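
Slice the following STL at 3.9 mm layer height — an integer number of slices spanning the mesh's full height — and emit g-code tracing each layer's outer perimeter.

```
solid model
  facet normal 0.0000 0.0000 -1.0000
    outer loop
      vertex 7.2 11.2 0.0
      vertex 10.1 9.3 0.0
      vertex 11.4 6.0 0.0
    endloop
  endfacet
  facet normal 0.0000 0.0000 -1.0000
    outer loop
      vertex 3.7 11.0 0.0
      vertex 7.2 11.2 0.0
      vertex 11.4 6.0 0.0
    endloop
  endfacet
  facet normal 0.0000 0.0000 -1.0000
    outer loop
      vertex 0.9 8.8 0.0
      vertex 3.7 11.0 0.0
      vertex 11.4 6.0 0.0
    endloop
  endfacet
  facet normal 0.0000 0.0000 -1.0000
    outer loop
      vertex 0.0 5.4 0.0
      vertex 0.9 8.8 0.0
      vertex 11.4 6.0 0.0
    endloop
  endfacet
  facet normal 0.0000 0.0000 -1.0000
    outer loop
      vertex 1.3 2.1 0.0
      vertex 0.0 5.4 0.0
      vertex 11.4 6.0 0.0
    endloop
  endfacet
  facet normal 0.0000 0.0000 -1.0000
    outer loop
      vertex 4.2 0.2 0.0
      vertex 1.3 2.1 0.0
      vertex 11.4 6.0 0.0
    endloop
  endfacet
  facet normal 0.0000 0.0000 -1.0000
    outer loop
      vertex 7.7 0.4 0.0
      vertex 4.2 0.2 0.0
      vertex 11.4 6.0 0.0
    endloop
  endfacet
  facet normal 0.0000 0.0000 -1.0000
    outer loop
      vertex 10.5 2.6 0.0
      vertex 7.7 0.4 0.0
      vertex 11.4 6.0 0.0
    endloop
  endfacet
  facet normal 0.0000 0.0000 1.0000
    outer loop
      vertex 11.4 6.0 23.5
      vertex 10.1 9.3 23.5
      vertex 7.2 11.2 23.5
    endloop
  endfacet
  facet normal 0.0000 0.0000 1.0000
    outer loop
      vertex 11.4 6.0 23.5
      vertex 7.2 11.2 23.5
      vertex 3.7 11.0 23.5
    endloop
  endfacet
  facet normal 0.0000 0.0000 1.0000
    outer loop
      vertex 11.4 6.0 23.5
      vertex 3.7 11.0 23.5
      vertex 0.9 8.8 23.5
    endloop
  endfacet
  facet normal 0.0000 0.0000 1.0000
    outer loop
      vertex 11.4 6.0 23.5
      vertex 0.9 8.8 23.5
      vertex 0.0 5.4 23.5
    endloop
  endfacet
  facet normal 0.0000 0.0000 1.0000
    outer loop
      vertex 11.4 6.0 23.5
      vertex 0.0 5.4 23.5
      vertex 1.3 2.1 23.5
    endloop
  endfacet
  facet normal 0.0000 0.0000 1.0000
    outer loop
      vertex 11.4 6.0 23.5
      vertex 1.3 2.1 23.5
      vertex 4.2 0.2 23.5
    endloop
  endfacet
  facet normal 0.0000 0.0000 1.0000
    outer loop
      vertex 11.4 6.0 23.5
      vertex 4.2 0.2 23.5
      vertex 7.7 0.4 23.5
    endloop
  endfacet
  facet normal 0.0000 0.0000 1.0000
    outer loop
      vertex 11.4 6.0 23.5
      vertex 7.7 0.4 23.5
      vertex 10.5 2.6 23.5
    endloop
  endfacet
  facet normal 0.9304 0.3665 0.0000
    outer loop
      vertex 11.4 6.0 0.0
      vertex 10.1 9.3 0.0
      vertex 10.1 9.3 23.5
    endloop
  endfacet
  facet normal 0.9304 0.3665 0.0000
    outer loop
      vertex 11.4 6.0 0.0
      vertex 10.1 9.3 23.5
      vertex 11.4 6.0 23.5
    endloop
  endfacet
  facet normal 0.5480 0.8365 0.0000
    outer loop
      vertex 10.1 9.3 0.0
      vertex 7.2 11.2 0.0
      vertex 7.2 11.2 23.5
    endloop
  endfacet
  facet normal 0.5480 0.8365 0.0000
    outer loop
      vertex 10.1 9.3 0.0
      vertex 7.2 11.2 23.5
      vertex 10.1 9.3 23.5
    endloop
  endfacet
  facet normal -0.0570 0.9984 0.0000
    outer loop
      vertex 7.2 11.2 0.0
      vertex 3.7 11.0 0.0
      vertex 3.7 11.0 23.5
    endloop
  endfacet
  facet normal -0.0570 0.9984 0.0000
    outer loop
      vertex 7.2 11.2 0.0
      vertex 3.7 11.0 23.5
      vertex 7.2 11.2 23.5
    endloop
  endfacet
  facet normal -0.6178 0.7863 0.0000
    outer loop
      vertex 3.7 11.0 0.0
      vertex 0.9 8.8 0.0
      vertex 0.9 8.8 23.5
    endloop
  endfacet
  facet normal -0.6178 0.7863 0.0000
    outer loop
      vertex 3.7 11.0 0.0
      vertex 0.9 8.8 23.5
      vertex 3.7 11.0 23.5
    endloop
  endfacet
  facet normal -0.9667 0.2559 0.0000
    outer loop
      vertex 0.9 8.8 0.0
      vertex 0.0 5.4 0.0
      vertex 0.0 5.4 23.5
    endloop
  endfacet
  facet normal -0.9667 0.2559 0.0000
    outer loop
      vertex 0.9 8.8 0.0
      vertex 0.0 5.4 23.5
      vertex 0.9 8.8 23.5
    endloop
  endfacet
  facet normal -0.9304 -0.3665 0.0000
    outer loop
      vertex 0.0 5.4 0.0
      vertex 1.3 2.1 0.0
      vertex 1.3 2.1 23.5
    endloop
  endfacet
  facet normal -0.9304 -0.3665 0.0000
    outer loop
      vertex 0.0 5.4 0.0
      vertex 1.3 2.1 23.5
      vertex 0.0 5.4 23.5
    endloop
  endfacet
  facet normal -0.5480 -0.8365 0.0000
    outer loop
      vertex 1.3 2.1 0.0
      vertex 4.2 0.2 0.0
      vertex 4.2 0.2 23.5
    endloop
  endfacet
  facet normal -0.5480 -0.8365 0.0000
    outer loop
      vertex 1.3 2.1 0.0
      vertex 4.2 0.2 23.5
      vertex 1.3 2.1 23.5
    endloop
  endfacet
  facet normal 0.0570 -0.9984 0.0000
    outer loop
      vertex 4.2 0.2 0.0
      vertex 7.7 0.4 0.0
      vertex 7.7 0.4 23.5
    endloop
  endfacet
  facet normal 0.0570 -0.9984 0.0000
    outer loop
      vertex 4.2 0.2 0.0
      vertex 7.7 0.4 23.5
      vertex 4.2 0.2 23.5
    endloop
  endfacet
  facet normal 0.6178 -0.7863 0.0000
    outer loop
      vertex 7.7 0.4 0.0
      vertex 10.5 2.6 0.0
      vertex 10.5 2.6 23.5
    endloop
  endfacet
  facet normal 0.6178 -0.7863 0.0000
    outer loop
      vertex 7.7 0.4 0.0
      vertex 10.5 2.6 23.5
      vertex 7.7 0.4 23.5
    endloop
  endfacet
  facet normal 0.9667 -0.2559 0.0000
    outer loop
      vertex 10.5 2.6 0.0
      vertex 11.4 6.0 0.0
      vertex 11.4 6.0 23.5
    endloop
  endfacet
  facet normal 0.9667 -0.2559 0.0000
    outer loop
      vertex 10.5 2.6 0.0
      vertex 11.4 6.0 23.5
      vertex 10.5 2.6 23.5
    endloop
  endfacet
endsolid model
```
; perimeter-only toolpath
G21 ; units = mm
G90 ; absolute positioning
G28 ; home
; layer 1
G0 Z3.9
G0 X11.4 Y6.0
G1 X10.1 Y9.3
G1 X7.2 Y11.2
G1 X3.7 Y11.0
G1 X0.9 Y8.8
G1 X0.0 Y5.4
G1 X1.3 Y2.1
G1 X4.2 Y0.2
G1 X7.7 Y0.4
G1 X10.5 Y2.6
G1 X11.4 Y6.0
; layer 2
G0 Z7.8
G0 X11.4 Y6.0
G1 X10.1 Y9.3
G1 X7.2 Y11.2
G1 X3.7 Y11.0
G1 X0.9 Y8.8
G1 X0.0 Y5.4
G1 X1.3 Y2.1
G1 X4.2 Y0.2
G1 X7.7 Y0.4
G1 X10.5 Y2.6
G1 X11.4 Y6.0
; layer 3
G0 Z11.8
G0 X11.4 Y6.0
G1 X10.1 Y9.3
G1 X7.2 Y11.2
G1 X3.7 Y11.0
G1 X0.9 Y8.8
G1 X0.0 Y5.4
G1 X1.3 Y2.1
G1 X4.2 Y0.2
G1 X7.7 Y0.4
G1 X10.5 Y2.6
G1 X11.4 Y6.0
; layer 4
G0 Z15.7
G0 X11.4 Y6.0
G1 X10.1 Y9.3
G1 X7.2 Y11.2
G1 X3.7 Y11.0
G1 X0.9 Y8.8
G1 X0.0 Y5.4
G1 X1.3 Y2.1
G1 X4.2 Y0.2
G1 X7.7 Y0.4
G1 X10.5 Y2.6
G1 X11.4 Y6.0
; layer 5
G0 Z19.6
G0 X11.4 Y6.0
G1 X10.1 Y9.3
G1 X7.2 Y11.2
G1 X3.7 Y11.0
G1 X0.9 Y8.8
G1 X0.0 Y5.4
G1 X1.3 Y2.1
G1 X4.2 Y0.2
G1 X7.7 Y0.4
G1 X10.5 Y2.6
G1 X11.4 Y6.0
; layer 6
G0 Z23.5
G0 X11.4 Y6.0
G1 X10.1 Y9.3
G1 X7.2 Y11.2
G1 X3.7 Y11.0
G1 X0.9 Y8.8
G1 X0.0 Y5.4
G1 X1.3 Y2.1
G1 X4.2 Y0.2
G1 X7.7 Y0.4
G1 X10.5 Y2.6
G1 X11.4 Y6.0
M2 ; end

The solid is a regular 10-sided prism (a cylinder approximated with 10 flat sides), circumscribed radius ≈ 5.7 mm, height ≈ 23.5 mm. Slicing at Δz = 3.9 mm — 6 equal slices spanning the solid's height, so layer i sits at z = i·h/6 — gives 6 non-empty perimeters. Each is a 10-segment closed polygon; G0 lifts to the layer z and rapids to the start vertex, then G1 traces the edges.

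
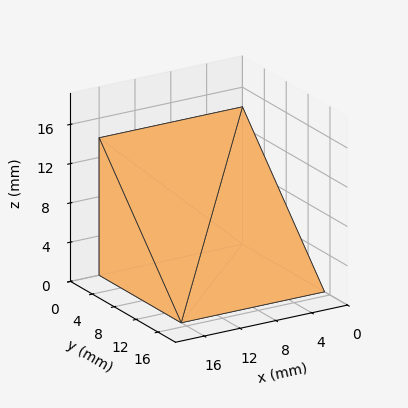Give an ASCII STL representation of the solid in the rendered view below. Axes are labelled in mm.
Reading the render: the shape is a wedge (ramp): 16 × 15 mm base, rising to 14 mm along the y=0 edge and sloping linearly to z=0 at y=15 (dimensions read to the nearest mm from the axis ticks). For the STL, each face is triangulated and given an outward normal.

solid part
  facet normal 0.0000 0.0000 -1.0000
    outer loop
      vertex 16.0 15.0 0.0
      vertex 16.0 0.0 0.0
      vertex 0.0 0.0 0.0
    endloop
  endfacet
  facet normal 0.0000 0.0000 -1.0000
    outer loop
      vertex 0.0 15.0 0.0
      vertex 16.0 15.0 0.0
      vertex 0.0 0.0 0.0
    endloop
  endfacet
  facet normal 0.0000 -1.0000 0.0000
    outer loop
      vertex 0.0 0.0 0.0
      vertex 16.0 0.0 0.0
      vertex 16.0 0.0 14.0
    endloop
  endfacet
  facet normal 0.0000 -1.0000 0.0000
    outer loop
      vertex 0.0 0.0 0.0
      vertex 16.0 0.0 14.0
      vertex 0.0 0.0 14.0
    endloop
  endfacet
  facet normal 0.0000 0.6823 0.7311
    outer loop
      vertex 0.0 0.0 14.0
      vertex 16.0 0.0 14.0
      vertex 16.0 15.0 0.0
    endloop
  endfacet
  facet normal 0.0000 0.6823 0.7311
    outer loop
      vertex 0.0 0.0 14.0
      vertex 16.0 15.0 0.0
      vertex 0.0 15.0 0.0
    endloop
  endfacet
  facet normal -1.0000 0.0000 0.0000
    outer loop
      vertex 0.0 0.0 14.0
      vertex 0.0 15.0 0.0
      vertex 0.0 0.0 0.0
    endloop
  endfacet
  facet normal 1.0000 0.0000 0.0000
    outer loop
      vertex 16.0 0.0 0.0
      vertex 16.0 15.0 0.0
      vertex 16.0 0.0 14.0
    endloop
  endfacet
endsolid part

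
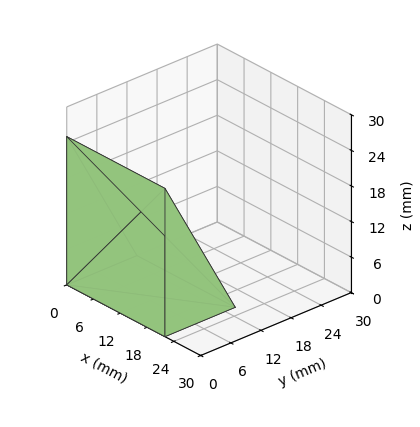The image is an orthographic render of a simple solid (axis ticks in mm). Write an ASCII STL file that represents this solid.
Reading the render: the shape is a wedge (ramp): 22 × 14 mm base, rising to 25 mm along the y=0 edge and sloping linearly to z=0 at y=14 (dimensions read to the nearest mm from the axis ticks). For the STL, each face is triangulated and given an outward normal.

solid part
  facet normal 0.0000 0.0000 -1.0000
    outer loop
      vertex 22.000 14.000 0.000
      vertex 22.000 0.000 0.000
      vertex 0.000 0.000 0.000
    endloop
  endfacet
  facet normal 0.0000 0.0000 -1.0000
    outer loop
      vertex 0.000 14.000 0.000
      vertex 22.000 14.000 0.000
      vertex 0.000 0.000 0.000
    endloop
  endfacet
  facet normal 0.0000 -1.0000 0.0000
    outer loop
      vertex 0.000 0.000 0.000
      vertex 22.000 0.000 0.000
      vertex 22.000 0.000 25.000
    endloop
  endfacet
  facet normal 0.0000 -1.0000 0.0000
    outer loop
      vertex 0.000 0.000 0.000
      vertex 22.000 0.000 25.000
      vertex 0.000 0.000 25.000
    endloop
  endfacet
  facet normal 0.0000 0.8725 0.4886
    outer loop
      vertex 0.000 0.000 25.000
      vertex 22.000 0.000 25.000
      vertex 22.000 14.000 0.000
    endloop
  endfacet
  facet normal 0.0000 0.8725 0.4886
    outer loop
      vertex 0.000 0.000 25.000
      vertex 22.000 14.000 0.000
      vertex 0.000 14.000 0.000
    endloop
  endfacet
  facet normal -1.0000 0.0000 0.0000
    outer loop
      vertex 0.000 0.000 25.000
      vertex 0.000 14.000 0.000
      vertex 0.000 0.000 0.000
    endloop
  endfacet
  facet normal 1.0000 0.0000 0.0000
    outer loop
      vertex 22.000 0.000 0.000
      vertex 22.000 14.000 0.000
      vertex 22.000 0.000 25.000
    endloop
  endfacet
endsolid part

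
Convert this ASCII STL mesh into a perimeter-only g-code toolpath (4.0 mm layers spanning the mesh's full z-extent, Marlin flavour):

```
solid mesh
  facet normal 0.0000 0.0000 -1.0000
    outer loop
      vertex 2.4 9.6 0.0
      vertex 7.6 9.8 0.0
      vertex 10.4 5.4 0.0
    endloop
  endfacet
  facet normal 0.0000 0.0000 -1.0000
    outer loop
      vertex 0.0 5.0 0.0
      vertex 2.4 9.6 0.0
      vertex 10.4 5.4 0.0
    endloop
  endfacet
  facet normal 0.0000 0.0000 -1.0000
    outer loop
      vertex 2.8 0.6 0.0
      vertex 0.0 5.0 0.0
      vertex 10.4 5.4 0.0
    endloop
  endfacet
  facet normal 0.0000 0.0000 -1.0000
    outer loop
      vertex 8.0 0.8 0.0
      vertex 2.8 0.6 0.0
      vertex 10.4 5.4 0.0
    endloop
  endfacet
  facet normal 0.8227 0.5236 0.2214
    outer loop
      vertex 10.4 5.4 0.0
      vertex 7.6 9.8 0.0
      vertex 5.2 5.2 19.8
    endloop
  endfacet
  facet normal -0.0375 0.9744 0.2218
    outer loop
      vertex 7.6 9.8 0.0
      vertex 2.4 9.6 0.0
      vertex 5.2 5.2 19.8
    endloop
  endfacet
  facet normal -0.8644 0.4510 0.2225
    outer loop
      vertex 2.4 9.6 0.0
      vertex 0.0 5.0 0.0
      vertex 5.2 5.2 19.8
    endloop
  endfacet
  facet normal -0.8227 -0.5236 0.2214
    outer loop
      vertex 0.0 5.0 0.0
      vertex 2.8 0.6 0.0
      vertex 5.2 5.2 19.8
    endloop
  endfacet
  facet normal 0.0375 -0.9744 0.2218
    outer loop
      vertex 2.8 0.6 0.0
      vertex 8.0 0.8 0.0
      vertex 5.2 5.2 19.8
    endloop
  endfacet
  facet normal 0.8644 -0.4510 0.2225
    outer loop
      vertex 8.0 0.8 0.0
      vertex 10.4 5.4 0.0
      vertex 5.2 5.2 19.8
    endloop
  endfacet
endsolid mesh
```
; perimeter-only toolpath
G21 ; units = mm
G90 ; absolute positioning
G28 ; home
; layer 1
G0 Z4.0
G0 X9.4 Y5.4
G1 X7.1 Y8.9
G1 X3.0 Y8.7
G1 X1.0 Y5.0
G1 X3.3 Y1.5
G1 X7.4 Y1.7
G1 X9.4 Y5.4
; layer 2
G0 Z7.9
G0 X8.3 Y5.3
G1 X6.6 Y8.0
G1 X3.5 Y7.8
G1 X2.1 Y5.1
G1 X3.8 Y2.4
G1 X6.9 Y2.6
G1 X8.3 Y5.3
; layer 3
G0 Z11.9
G0 X7.3 Y5.3
G1 X6.2 Y7.0
G1 X4.1 Y7.0
G1 X3.1 Y5.1
G1 X4.2 Y3.4
G1 X6.3 Y3.4
G1 X7.3 Y5.3
; layer 4
G0 Z15.8
G0 X6.2 Y5.2
G1 X5.7 Y6.1
G1 X4.6 Y6.1
G1 X4.2 Y5.2
G1 X4.7 Y4.3
G1 X5.8 Y4.3
G1 X6.2 Y5.2
M2 ; end

The solid is a regular 6-sided pyramid, base circumscribed radius ≈ 5.2 mm, apex at z ≈ 19.8 mm. Slicing at Δz = 4.0 mm — 5 equal slices spanning the solid's height, so layer i sits at z = i·h/5 — gives 4 non-empty perimeters. Each is a 6-segment closed polygon; G0 lifts to the layer z and rapids to the start vertex, then G1 traces the edges. The cross-section shrinks linearly with z (the slice at the apex is degenerate and omitted).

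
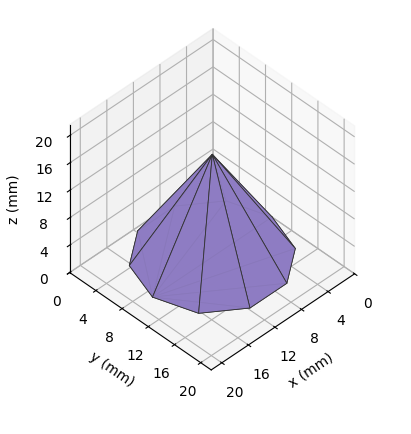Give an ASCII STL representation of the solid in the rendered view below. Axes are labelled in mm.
Reading the render: the shape is a regular 10-sided pyramid, base circumscribed radius ≈ 9 mm, apex at z ≈ 15 mm (dimensions read to the nearest mm from the axis ticks). For the STL, each face is triangulated and given an outward normal.

solid part
  facet normal 0.0000 0.0000 -1.0000
    outer loop
      vertex 11.78 17.56 0.00
      vertex 16.28 14.29 0.00
      vertex 18.00 9.00 0.00
    endloop
  endfacet
  facet normal 0.0000 0.0000 -1.0000
    outer loop
      vertex 6.22 17.56 0.00
      vertex 11.78 17.56 0.00
      vertex 18.00 9.00 0.00
    endloop
  endfacet
  facet normal 0.0000 0.0000 -1.0000
    outer loop
      vertex 1.72 14.29 0.00
      vertex 6.22 17.56 0.00
      vertex 18.00 9.00 0.00
    endloop
  endfacet
  facet normal 0.0000 0.0000 -1.0000
    outer loop
      vertex 0.00 9.00 0.00
      vertex 1.72 14.29 0.00
      vertex 18.00 9.00 0.00
    endloop
  endfacet
  facet normal 0.0000 0.0000 -1.0000
    outer loop
      vertex 1.72 3.71 0.00
      vertex 0.00 9.00 0.00
      vertex 18.00 9.00 0.00
    endloop
  endfacet
  facet normal 0.0000 0.0000 -1.0000
    outer loop
      vertex 6.22 0.44 0.00
      vertex 1.72 3.71 0.00
      vertex 18.00 9.00 0.00
    endloop
  endfacet
  facet normal 0.0000 0.0000 -1.0000
    outer loop
      vertex 11.78 0.44 0.00
      vertex 6.22 0.44 0.00
      vertex 18.00 9.00 0.00
    endloop
  endfacet
  facet normal 0.0000 0.0000 -1.0000
    outer loop
      vertex 16.28 3.71 0.00
      vertex 11.78 0.44 0.00
      vertex 18.00 9.00 0.00
    endloop
  endfacet
  facet normal 0.8260 0.2686 0.4956
    outer loop
      vertex 18.00 9.00 0.00
      vertex 16.28 14.29 0.00
      vertex 9.00 9.00 15.00
    endloop
  endfacet
  facet normal 0.5106 0.7026 0.4956
    outer loop
      vertex 16.28 14.29 0.00
      vertex 11.78 17.56 0.00
      vertex 9.00 9.00 15.00
    endloop
  endfacet
  facet normal 0.0000 0.8685 0.4956
    outer loop
      vertex 11.78 17.56 0.00
      vertex 6.22 17.56 0.00
      vertex 9.00 9.00 15.00
    endloop
  endfacet
  facet normal -0.5106 0.7026 0.4956
    outer loop
      vertex 6.22 17.56 0.00
      vertex 1.72 14.29 0.00
      vertex 9.00 9.00 15.00
    endloop
  endfacet
  facet normal -0.8260 0.2686 0.4956
    outer loop
      vertex 1.72 14.29 0.00
      vertex 0.00 9.00 0.00
      vertex 9.00 9.00 15.00
    endloop
  endfacet
  facet normal -0.8260 -0.2686 0.4956
    outer loop
      vertex 0.00 9.00 0.00
      vertex 1.72 3.71 0.00
      vertex 9.00 9.00 15.00
    endloop
  endfacet
  facet normal -0.5106 -0.7026 0.4956
    outer loop
      vertex 1.72 3.71 0.00
      vertex 6.22 0.44 0.00
      vertex 9.00 9.00 15.00
    endloop
  endfacet
  facet normal 0.0000 -0.8685 0.4956
    outer loop
      vertex 6.22 0.44 0.00
      vertex 11.78 0.44 0.00
      vertex 9.00 9.00 15.00
    endloop
  endfacet
  facet normal 0.5106 -0.7026 0.4956
    outer loop
      vertex 11.78 0.44 0.00
      vertex 16.28 3.71 0.00
      vertex 9.00 9.00 15.00
    endloop
  endfacet
  facet normal 0.8260 -0.2686 0.4956
    outer loop
      vertex 16.28 3.71 0.00
      vertex 18.00 9.00 0.00
      vertex 9.00 9.00 15.00
    endloop
  endfacet
endsolid part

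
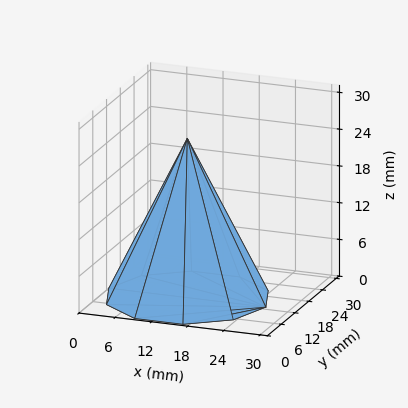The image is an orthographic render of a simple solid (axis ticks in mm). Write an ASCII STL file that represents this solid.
Reading the render: the shape is a regular 10-sided pyramid, base circumscribed radius ≈ 13 mm, apex at z ≈ 26 mm (dimensions read to the nearest mm from the axis ticks). For the STL, each face is triangulated and given an outward normal.

solid part
  facet normal 0.0000 0.0000 -1.0000
    outer loop
      vertex 17.0 25.4 0.0
      vertex 23.5 20.6 0.0
      vertex 26.0 13.0 0.0
    endloop
  endfacet
  facet normal 0.0000 0.0000 -1.0000
    outer loop
      vertex 9.0 25.4 0.0
      vertex 17.0 25.4 0.0
      vertex 26.0 13.0 0.0
    endloop
  endfacet
  facet normal 0.0000 0.0000 -1.0000
    outer loop
      vertex 2.5 20.6 0.0
      vertex 9.0 25.4 0.0
      vertex 26.0 13.0 0.0
    endloop
  endfacet
  facet normal 0.0000 0.0000 -1.0000
    outer loop
      vertex 0.0 13.0 0.0
      vertex 2.5 20.6 0.0
      vertex 26.0 13.0 0.0
    endloop
  endfacet
  facet normal 0.0000 0.0000 -1.0000
    outer loop
      vertex 2.5 5.4 0.0
      vertex 0.0 13.0 0.0
      vertex 26.0 13.0 0.0
    endloop
  endfacet
  facet normal 0.0000 0.0000 -1.0000
    outer loop
      vertex 9.0 0.6 0.0
      vertex 2.5 5.4 0.0
      vertex 26.0 13.0 0.0
    endloop
  endfacet
  facet normal 0.0000 0.0000 -1.0000
    outer loop
      vertex 17.0 0.6 0.0
      vertex 9.0 0.6 0.0
      vertex 26.0 13.0 0.0
    endloop
  endfacet
  facet normal 0.0000 0.0000 -1.0000
    outer loop
      vertex 23.5 5.4 0.0
      vertex 17.0 0.6 0.0
      vertex 26.0 13.0 0.0
    endloop
  endfacet
  facet normal 0.8581 0.2823 0.4290
    outer loop
      vertex 26.0 13.0 0.0
      vertex 23.5 20.6 0.0
      vertex 13.0 13.0 26.0
    endloop
  endfacet
  facet normal 0.5366 0.7266 0.4291
    outer loop
      vertex 23.5 20.6 0.0
      vertex 17.0 25.4 0.0
      vertex 13.0 13.0 26.0
    endloop
  endfacet
  facet normal 0.0000 0.9026 0.4305
    outer loop
      vertex 17.0 25.4 0.0
      vertex 9.0 25.4 0.0
      vertex 13.0 13.0 26.0
    endloop
  endfacet
  facet normal -0.5366 0.7266 0.4291
    outer loop
      vertex 9.0 25.4 0.0
      vertex 2.5 20.6 0.0
      vertex 13.0 13.0 26.0
    endloop
  endfacet
  facet normal -0.8581 0.2823 0.4290
    outer loop
      vertex 2.5 20.6 0.0
      vertex 0.0 13.0 0.0
      vertex 13.0 13.0 26.0
    endloop
  endfacet
  facet normal -0.8581 -0.2823 0.4290
    outer loop
      vertex 0.0 13.0 0.0
      vertex 2.5 5.4 0.0
      vertex 13.0 13.0 26.0
    endloop
  endfacet
  facet normal -0.5366 -0.7266 0.4291
    outer loop
      vertex 2.5 5.4 0.0
      vertex 9.0 0.6 0.0
      vertex 13.0 13.0 26.0
    endloop
  endfacet
  facet normal 0.0000 -0.9026 0.4305
    outer loop
      vertex 9.0 0.6 0.0
      vertex 17.0 0.6 0.0
      vertex 13.0 13.0 26.0
    endloop
  endfacet
  facet normal 0.5366 -0.7266 0.4291
    outer loop
      vertex 17.0 0.6 0.0
      vertex 23.5 5.4 0.0
      vertex 13.0 13.0 26.0
    endloop
  endfacet
  facet normal 0.8581 -0.2823 0.4290
    outer loop
      vertex 23.5 5.4 0.0
      vertex 26.0 13.0 0.0
      vertex 13.0 13.0 26.0
    endloop
  endfacet
endsolid part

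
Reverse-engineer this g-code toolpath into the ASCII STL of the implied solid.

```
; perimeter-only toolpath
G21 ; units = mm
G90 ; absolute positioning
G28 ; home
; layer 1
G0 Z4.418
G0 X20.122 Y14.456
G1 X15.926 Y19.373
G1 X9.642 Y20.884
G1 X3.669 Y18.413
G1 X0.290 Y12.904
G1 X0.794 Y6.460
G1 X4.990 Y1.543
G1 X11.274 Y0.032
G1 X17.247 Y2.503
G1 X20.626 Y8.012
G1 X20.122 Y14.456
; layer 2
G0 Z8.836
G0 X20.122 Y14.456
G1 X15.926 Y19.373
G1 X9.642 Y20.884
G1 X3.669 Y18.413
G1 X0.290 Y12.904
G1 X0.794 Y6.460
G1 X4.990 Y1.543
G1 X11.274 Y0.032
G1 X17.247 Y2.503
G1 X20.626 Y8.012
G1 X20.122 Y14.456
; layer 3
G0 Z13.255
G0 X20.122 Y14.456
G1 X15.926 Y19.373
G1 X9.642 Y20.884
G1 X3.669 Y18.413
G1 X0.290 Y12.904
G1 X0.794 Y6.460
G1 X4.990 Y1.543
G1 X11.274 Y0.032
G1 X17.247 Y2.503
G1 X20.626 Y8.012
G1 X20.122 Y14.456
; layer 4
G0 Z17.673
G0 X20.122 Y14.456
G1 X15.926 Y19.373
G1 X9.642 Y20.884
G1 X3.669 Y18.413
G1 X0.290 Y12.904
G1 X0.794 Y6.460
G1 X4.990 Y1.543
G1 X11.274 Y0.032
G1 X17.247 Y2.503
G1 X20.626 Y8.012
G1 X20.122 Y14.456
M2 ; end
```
solid part
  facet normal 0.0000 0.0000 -1.0000
    outer loop
      vertex 9.642 20.884 0.000
      vertex 15.926 19.373 0.000
      vertex 20.122 14.456 0.000
    endloop
  endfacet
  facet normal 0.0000 0.0000 -1.0000
    outer loop
      vertex 3.669 18.413 0.000
      vertex 9.642 20.884 0.000
      vertex 20.122 14.456 0.000
    endloop
  endfacet
  facet normal 0.0000 0.0000 -1.0000
    outer loop
      vertex 0.290 12.904 0.000
      vertex 3.669 18.413 0.000
      vertex 20.122 14.456 0.000
    endloop
  endfacet
  facet normal 0.0000 0.0000 -1.0000
    outer loop
      vertex 0.794 6.460 0.000
      vertex 0.290 12.904 0.000
      vertex 20.122 14.456 0.000
    endloop
  endfacet
  facet normal 0.0000 0.0000 -1.0000
    outer loop
      vertex 4.990 1.543 0.000
      vertex 0.794 6.460 0.000
      vertex 20.122 14.456 0.000
    endloop
  endfacet
  facet normal 0.0000 0.0000 -1.0000
    outer loop
      vertex 11.274 0.032 0.000
      vertex 4.990 1.543 0.000
      vertex 20.122 14.456 0.000
    endloop
  endfacet
  facet normal 0.0000 0.0000 -1.0000
    outer loop
      vertex 17.247 2.503 0.000
      vertex 11.274 0.032 0.000
      vertex 20.122 14.456 0.000
    endloop
  endfacet
  facet normal 0.0000 0.0000 -1.0000
    outer loop
      vertex 20.626 8.012 0.000
      vertex 17.247 2.503 0.000
      vertex 20.122 14.456 0.000
    endloop
  endfacet
  facet normal 0.0000 0.0000 1.0000
    outer loop
      vertex 20.122 14.456 17.673
      vertex 15.926 19.373 17.673
      vertex 9.642 20.884 17.673
    endloop
  endfacet
  facet normal 0.0000 0.0000 1.0000
    outer loop
      vertex 20.122 14.456 17.673
      vertex 9.642 20.884 17.673
      vertex 3.669 18.413 17.673
    endloop
  endfacet
  facet normal 0.0000 0.0000 1.0000
    outer loop
      vertex 20.122 14.456 17.673
      vertex 3.669 18.413 17.673
      vertex 0.290 12.904 17.673
    endloop
  endfacet
  facet normal 0.0000 0.0000 1.0000
    outer loop
      vertex 20.122 14.456 17.673
      vertex 0.290 12.904 17.673
      vertex 0.794 6.460 17.673
    endloop
  endfacet
  facet normal 0.0000 0.0000 1.0000
    outer loop
      vertex 20.122 14.456 17.673
      vertex 0.794 6.460 17.673
      vertex 4.990 1.543 17.673
    endloop
  endfacet
  facet normal 0.0000 0.0000 1.0000
    outer loop
      vertex 20.122 14.456 17.673
      vertex 4.990 1.543 17.673
      vertex 11.274 0.032 17.673
    endloop
  endfacet
  facet normal 0.0000 0.0000 1.0000
    outer loop
      vertex 20.122 14.456 17.673
      vertex 11.274 0.032 17.673
      vertex 17.247 2.503 17.673
    endloop
  endfacet
  facet normal 0.0000 0.0000 1.0000
    outer loop
      vertex 20.122 14.456 17.673
      vertex 17.247 2.503 17.673
      vertex 20.626 8.012 17.673
    endloop
  endfacet
  facet normal 0.7607 0.6491 0.0000
    outer loop
      vertex 20.122 14.456 0.000
      vertex 15.926 19.373 0.000
      vertex 15.926 19.373 17.673
    endloop
  endfacet
  facet normal 0.7607 0.6491 0.0000
    outer loop
      vertex 20.122 14.456 0.000
      vertex 15.926 19.373 17.673
      vertex 20.122 14.456 17.673
    endloop
  endfacet
  facet normal 0.2338 0.9723 0.0000
    outer loop
      vertex 15.926 19.373 0.000
      vertex 9.642 20.884 0.000
      vertex 9.642 20.884 17.673
    endloop
  endfacet
  facet normal 0.2338 0.9723 0.0000
    outer loop
      vertex 15.926 19.373 0.000
      vertex 9.642 20.884 17.673
      vertex 15.926 19.373 17.673
    endloop
  endfacet
  facet normal -0.3823 0.9240 0.0000
    outer loop
      vertex 9.642 20.884 0.000
      vertex 3.669 18.413 0.000
      vertex 3.669 18.413 17.673
    endloop
  endfacet
  facet normal -0.3823 0.9240 0.0000
    outer loop
      vertex 9.642 20.884 0.000
      vertex 3.669 18.413 17.673
      vertex 9.642 20.884 17.673
    endloop
  endfacet
  facet normal -0.8524 0.5228 0.0000
    outer loop
      vertex 3.669 18.413 0.000
      vertex 0.290 12.904 0.000
      vertex 0.290 12.904 17.673
    endloop
  endfacet
  facet normal -0.8524 0.5228 0.0000
    outer loop
      vertex 3.669 18.413 0.000
      vertex 0.290 12.904 17.673
      vertex 3.669 18.413 17.673
    endloop
  endfacet
  facet normal -0.9970 -0.0780 0.0000
    outer loop
      vertex 0.290 12.904 0.000
      vertex 0.794 6.460 0.000
      vertex 0.794 6.460 17.673
    endloop
  endfacet
  facet normal -0.9970 -0.0780 0.0000
    outer loop
      vertex 0.290 12.904 0.000
      vertex 0.794 6.460 17.673
      vertex 0.290 12.904 17.673
    endloop
  endfacet
  facet normal -0.7607 -0.6491 0.0000
    outer loop
      vertex 0.794 6.460 0.000
      vertex 4.990 1.543 0.000
      vertex 4.990 1.543 17.673
    endloop
  endfacet
  facet normal -0.7607 -0.6491 0.0000
    outer loop
      vertex 0.794 6.460 0.000
      vertex 4.990 1.543 17.673
      vertex 0.794 6.460 17.673
    endloop
  endfacet
  facet normal -0.2338 -0.9723 0.0000
    outer loop
      vertex 4.990 1.543 0.000
      vertex 11.274 0.032 0.000
      vertex 11.274 0.032 17.673
    endloop
  endfacet
  facet normal -0.2338 -0.9723 0.0000
    outer loop
      vertex 4.990 1.543 0.000
      vertex 11.274 0.032 17.673
      vertex 4.990 1.543 17.673
    endloop
  endfacet
  facet normal 0.3823 -0.9240 0.0000
    outer loop
      vertex 11.274 0.032 0.000
      vertex 17.247 2.503 0.000
      vertex 17.247 2.503 17.673
    endloop
  endfacet
  facet normal 0.3823 -0.9240 0.0000
    outer loop
      vertex 11.274 0.032 0.000
      vertex 17.247 2.503 17.673
      vertex 11.274 0.032 17.673
    endloop
  endfacet
  facet normal 0.8524 -0.5228 0.0000
    outer loop
      vertex 17.247 2.503 0.000
      vertex 20.626 8.012 0.000
      vertex 20.626 8.012 17.673
    endloop
  endfacet
  facet normal 0.8524 -0.5228 0.0000
    outer loop
      vertex 17.247 2.503 0.000
      vertex 20.626 8.012 17.673
      vertex 17.247 2.503 17.673
    endloop
  endfacet
  facet normal 0.9970 0.0780 0.0000
    outer loop
      vertex 20.626 8.012 0.000
      vertex 20.122 14.456 0.000
      vertex 20.122 14.456 17.673
    endloop
  endfacet
  facet normal 0.9970 0.0780 0.0000
    outer loop
      vertex 20.626 8.012 0.000
      vertex 20.122 14.456 17.673
      vertex 20.626 8.012 17.673
    endloop
  endfacet
endsolid part

The G0 Z moves step by Δz≈4.418 mm. Every layer's G1 loop is the same polygon, so the solid is a straight extrusion of it from z=0 to z≈17.7. Closing with flat bottom and top caps and triangulating gives 36 facets — a regular 10-sided prism (a cylinder approximated with 10 flat sides), circumscribed radius ≈ 10.5 mm, height ≈ 17.7 mm.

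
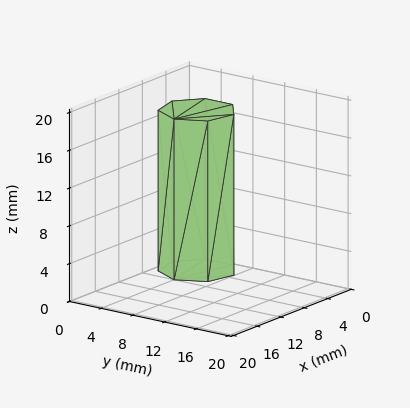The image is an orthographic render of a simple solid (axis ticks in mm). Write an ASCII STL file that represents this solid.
Reading the render: the shape is a regular 7-sided prism (a cylinder approximated with 7 flat sides), circumscribed radius ≈ 4 mm, height ≈ 17 mm (dimensions read to the nearest mm from the axis ticks). For the STL, each face is triangulated and given an outward normal.

solid part
  facet normal 0.0000 0.0000 -1.0000
    outer loop
      vertex 3.11 7.90 0.00
      vertex 6.49 7.13 0.00
      vertex 8.00 4.00 0.00
    endloop
  endfacet
  facet normal 0.0000 0.0000 -1.0000
    outer loop
      vertex 0.40 5.74 0.00
      vertex 3.11 7.90 0.00
      vertex 8.00 4.00 0.00
    endloop
  endfacet
  facet normal 0.0000 0.0000 -1.0000
    outer loop
      vertex 0.40 2.26 0.00
      vertex 0.40 5.74 0.00
      vertex 8.00 4.00 0.00
    endloop
  endfacet
  facet normal 0.0000 0.0000 -1.0000
    outer loop
      vertex 3.11 0.10 0.00
      vertex 0.40 2.26 0.00
      vertex 8.00 4.00 0.00
    endloop
  endfacet
  facet normal 0.0000 0.0000 -1.0000
    outer loop
      vertex 6.49 0.87 0.00
      vertex 3.11 0.10 0.00
      vertex 8.00 4.00 0.00
    endloop
  endfacet
  facet normal 0.0000 0.0000 1.0000
    outer loop
      vertex 8.00 4.00 17.00
      vertex 6.49 7.13 17.00
      vertex 3.11 7.90 17.00
    endloop
  endfacet
  facet normal 0.0000 0.0000 1.0000
    outer loop
      vertex 8.00 4.00 17.00
      vertex 3.11 7.90 17.00
      vertex 0.40 5.74 17.00
    endloop
  endfacet
  facet normal 0.0000 0.0000 1.0000
    outer loop
      vertex 8.00 4.00 17.00
      vertex 0.40 5.74 17.00
      vertex 0.40 2.26 17.00
    endloop
  endfacet
  facet normal 0.0000 0.0000 1.0000
    outer loop
      vertex 8.00 4.00 17.00
      vertex 0.40 2.26 17.00
      vertex 3.11 0.10 17.00
    endloop
  endfacet
  facet normal 0.0000 0.0000 1.0000
    outer loop
      vertex 8.00 4.00 17.00
      vertex 3.11 0.10 17.00
      vertex 6.49 0.87 17.00
    endloop
  endfacet
  facet normal 0.9007 0.4345 0.0000
    outer loop
      vertex 8.00 4.00 0.00
      vertex 6.49 7.13 0.00
      vertex 6.49 7.13 17.00
    endloop
  endfacet
  facet normal 0.9007 0.4345 0.0000
    outer loop
      vertex 8.00 4.00 0.00
      vertex 6.49 7.13 17.00
      vertex 8.00 4.00 17.00
    endloop
  endfacet
  facet normal 0.2221 0.9750 0.0000
    outer loop
      vertex 6.49 7.13 0.00
      vertex 3.11 7.90 0.00
      vertex 3.11 7.90 17.00
    endloop
  endfacet
  facet normal 0.2221 0.9750 0.0000
    outer loop
      vertex 6.49 7.13 0.00
      vertex 3.11 7.90 17.00
      vertex 6.49 7.13 17.00
    endloop
  endfacet
  facet normal -0.6233 0.7820 0.0000
    outer loop
      vertex 3.11 7.90 0.00
      vertex 0.40 5.74 0.00
      vertex 0.40 5.74 17.00
    endloop
  endfacet
  facet normal -0.6233 0.7820 0.0000
    outer loop
      vertex 3.11 7.90 0.00
      vertex 0.40 5.74 17.00
      vertex 3.11 7.90 17.00
    endloop
  endfacet
  facet normal -1.0000 0.0000 0.0000
    outer loop
      vertex 0.40 5.74 0.00
      vertex 0.40 2.26 0.00
      vertex 0.40 2.26 17.00
    endloop
  endfacet
  facet normal -1.0000 0.0000 0.0000
    outer loop
      vertex 0.40 5.74 0.00
      vertex 0.40 2.26 17.00
      vertex 0.40 5.74 17.00
    endloop
  endfacet
  facet normal -0.6233 -0.7820 0.0000
    outer loop
      vertex 0.40 2.26 0.00
      vertex 3.11 0.10 0.00
      vertex 3.11 0.10 17.00
    endloop
  endfacet
  facet normal -0.6233 -0.7820 0.0000
    outer loop
      vertex 0.40 2.26 0.00
      vertex 3.11 0.10 17.00
      vertex 0.40 2.26 17.00
    endloop
  endfacet
  facet normal 0.2221 -0.9750 0.0000
    outer loop
      vertex 3.11 0.10 0.00
      vertex 6.49 0.87 0.00
      vertex 6.49 0.87 17.00
    endloop
  endfacet
  facet normal 0.2221 -0.9750 0.0000
    outer loop
      vertex 3.11 0.10 0.00
      vertex 6.49 0.87 17.00
      vertex 3.11 0.10 17.00
    endloop
  endfacet
  facet normal 0.9007 -0.4345 0.0000
    outer loop
      vertex 6.49 0.87 0.00
      vertex 8.00 4.00 0.00
      vertex 8.00 4.00 17.00
    endloop
  endfacet
  facet normal 0.9007 -0.4345 0.0000
    outer loop
      vertex 6.49 0.87 0.00
      vertex 8.00 4.00 17.00
      vertex 6.49 0.87 17.00
    endloop
  endfacet
endsolid part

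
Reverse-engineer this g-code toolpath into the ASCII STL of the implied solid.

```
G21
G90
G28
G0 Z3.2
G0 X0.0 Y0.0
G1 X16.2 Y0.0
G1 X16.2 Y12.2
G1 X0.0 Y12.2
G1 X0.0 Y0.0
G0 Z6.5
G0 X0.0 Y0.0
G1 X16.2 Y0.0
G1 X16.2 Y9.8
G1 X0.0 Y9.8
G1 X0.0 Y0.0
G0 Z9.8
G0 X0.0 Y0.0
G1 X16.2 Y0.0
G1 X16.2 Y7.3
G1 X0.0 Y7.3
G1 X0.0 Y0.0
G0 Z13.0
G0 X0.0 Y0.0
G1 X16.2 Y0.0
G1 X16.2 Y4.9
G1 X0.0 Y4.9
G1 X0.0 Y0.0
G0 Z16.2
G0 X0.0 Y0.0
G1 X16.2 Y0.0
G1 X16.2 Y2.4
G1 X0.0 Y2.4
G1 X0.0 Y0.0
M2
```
solid part
  facet normal 0.0000 0.0000 -1.0000
    outer loop
      vertex 16.2 14.7 0.0
      vertex 16.2 0.0 0.0
      vertex 0.0 0.0 0.0
    endloop
  endfacet
  facet normal 0.0000 0.0000 -1.0000
    outer loop
      vertex 0.0 14.7 0.0
      vertex 16.2 14.7 0.0
      vertex 0.0 0.0 0.0
    endloop
  endfacet
  facet normal 0.0000 -1.0000 0.0000
    outer loop
      vertex 0.0 0.0 0.0
      vertex 16.2 0.0 0.0
      vertex 16.2 0.0 19.5
    endloop
  endfacet
  facet normal 0.0000 -1.0000 0.0000
    outer loop
      vertex 0.0 0.0 0.0
      vertex 16.2 0.0 19.5
      vertex 0.0 0.0 19.5
    endloop
  endfacet
  facet normal 0.0000 0.7985 0.6020
    outer loop
      vertex 0.0 0.0 19.5
      vertex 16.2 0.0 19.5
      vertex 16.2 14.7 0.0
    endloop
  endfacet
  facet normal 0.0000 0.7985 0.6020
    outer loop
      vertex 0.0 0.0 19.5
      vertex 16.2 14.7 0.0
      vertex 0.0 14.7 0.0
    endloop
  endfacet
  facet normal -1.0000 0.0000 0.0000
    outer loop
      vertex 0.0 0.0 19.5
      vertex 0.0 14.7 0.0
      vertex 0.0 0.0 0.0
    endloop
  endfacet
  facet normal 1.0000 0.0000 0.0000
    outer loop
      vertex 16.2 0.0 0.0
      vertex 16.2 14.7 0.0
      vertex 16.2 0.0 19.5
    endloop
  endfacet
endsolid part

The G0 Z moves step by Δz≈3.2 mm. The G1 loops shrink linearly with z, so the solid tapers from its base footprint up to z≈19.5. Closing with a flat bottom cap and the tapered top and triangulating gives 8 facets — a wedge (ramp): 16.2 × 14.7 mm base, rising to 19.5 mm along the y=0 edge and sloping linearly to z=0 at y=14.7.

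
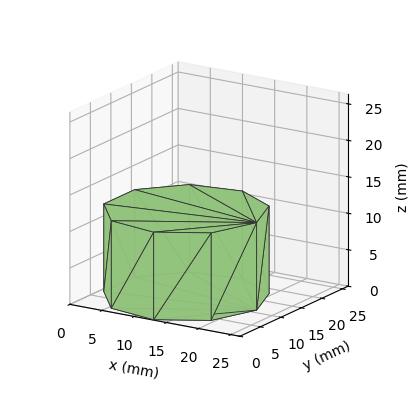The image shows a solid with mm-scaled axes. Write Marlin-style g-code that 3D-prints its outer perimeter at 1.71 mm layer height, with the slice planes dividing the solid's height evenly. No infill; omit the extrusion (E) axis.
Reading the render: the shape is a regular 9-sided prism (a cylinder approximated with 9 flat sides), circumscribed radius ≈ 11 mm, height ≈ 12 mm (dimensions read to the nearest mm from the axis ticks). For the g-code, the solid's height is divided into equal slices at the stated Δz and each level perimeter traced with G1 moves after a G0 lift.

; perimeter-only toolpath
G21 ; units = mm
G90 ; absolute positioning
G28 ; home
; layer 1
G0 Z1.71
G0 X22.00 Y11.00
G1 X19.43 Y18.07
G1 X12.91 Y21.83
G1 X5.50 Y20.53
G1 X0.66 Y14.76
G1 X0.66 Y7.24
G1 X5.50 Y1.47
G1 X12.91 Y0.17
G1 X19.43 Y3.93
G1 X22.00 Y11.00
; layer 2
G0 Z3.43
G0 X22.00 Y11.00
G1 X19.43 Y18.07
G1 X12.91 Y21.83
G1 X5.50 Y20.53
G1 X0.66 Y14.76
G1 X0.66 Y7.24
G1 X5.50 Y1.47
G1 X12.91 Y0.17
G1 X19.43 Y3.93
G1 X22.00 Y11.00
; layer 3
G0 Z5.14
G0 X22.00 Y11.00
G1 X19.43 Y18.07
G1 X12.91 Y21.83
G1 X5.50 Y20.53
G1 X0.66 Y14.76
G1 X0.66 Y7.24
G1 X5.50 Y1.47
G1 X12.91 Y0.17
G1 X19.43 Y3.93
G1 X22.00 Y11.00
; layer 4
G0 Z6.86
G0 X22.00 Y11.00
G1 X19.43 Y18.07
G1 X12.91 Y21.83
G1 X5.50 Y20.53
G1 X0.66 Y14.76
G1 X0.66 Y7.24
G1 X5.50 Y1.47
G1 X12.91 Y0.17
G1 X19.43 Y3.93
G1 X22.00 Y11.00
; layer 5
G0 Z8.57
G0 X22.00 Y11.00
G1 X19.43 Y18.07
G1 X12.91 Y21.83
G1 X5.50 Y20.53
G1 X0.66 Y14.76
G1 X0.66 Y7.24
G1 X5.50 Y1.47
G1 X12.91 Y0.17
G1 X19.43 Y3.93
G1 X22.00 Y11.00
; layer 6
G0 Z10.29
G0 X22.00 Y11.00
G1 X19.43 Y18.07
G1 X12.91 Y21.83
G1 X5.50 Y20.53
G1 X0.66 Y14.76
G1 X0.66 Y7.24
G1 X5.50 Y1.47
G1 X12.91 Y0.17
G1 X19.43 Y3.93
G1 X22.00 Y11.00
; layer 7
G0 Z12.00
G0 X22.00 Y11.00
G1 X19.43 Y18.07
G1 X12.91 Y21.83
G1 X5.50 Y20.53
G1 X0.66 Y14.76
G1 X0.66 Y7.24
G1 X5.50 Y1.47
G1 X12.91 Y0.17
G1 X19.43 Y3.93
G1 X22.00 Y11.00
M2 ; end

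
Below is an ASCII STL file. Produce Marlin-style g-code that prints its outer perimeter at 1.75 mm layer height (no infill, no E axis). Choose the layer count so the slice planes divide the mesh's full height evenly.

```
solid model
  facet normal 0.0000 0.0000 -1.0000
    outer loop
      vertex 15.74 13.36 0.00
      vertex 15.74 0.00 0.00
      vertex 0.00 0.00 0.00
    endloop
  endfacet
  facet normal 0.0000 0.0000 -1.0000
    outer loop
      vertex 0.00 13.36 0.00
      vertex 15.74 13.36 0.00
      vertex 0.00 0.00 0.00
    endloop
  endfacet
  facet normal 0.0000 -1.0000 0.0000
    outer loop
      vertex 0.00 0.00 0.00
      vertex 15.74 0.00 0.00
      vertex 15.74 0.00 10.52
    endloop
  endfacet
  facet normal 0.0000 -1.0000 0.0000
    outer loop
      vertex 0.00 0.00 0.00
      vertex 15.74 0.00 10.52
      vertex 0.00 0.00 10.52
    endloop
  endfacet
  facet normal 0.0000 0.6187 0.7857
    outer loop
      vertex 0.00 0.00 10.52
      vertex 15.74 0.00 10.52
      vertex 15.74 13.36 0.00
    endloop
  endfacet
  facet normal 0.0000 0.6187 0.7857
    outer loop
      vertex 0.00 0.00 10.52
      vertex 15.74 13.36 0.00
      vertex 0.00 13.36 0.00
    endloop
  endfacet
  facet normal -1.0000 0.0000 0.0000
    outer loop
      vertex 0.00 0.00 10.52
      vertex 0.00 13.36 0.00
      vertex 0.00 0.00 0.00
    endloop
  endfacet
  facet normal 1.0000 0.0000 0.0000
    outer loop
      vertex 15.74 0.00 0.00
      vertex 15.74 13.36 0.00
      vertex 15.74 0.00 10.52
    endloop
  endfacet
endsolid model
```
; perimeter-only toolpath
G21 ; units = mm
G90 ; absolute positioning
G28 ; home
; layer 1
G0 Z1.75
G0 X0.00 Y0.00
G1 X15.74 Y0.00
G1 X15.74 Y11.13
G1 X0.00 Y11.13
G1 X0.00 Y0.00
; layer 2
G0 Z3.51
G0 X0.00 Y0.00
G1 X15.74 Y0.00
G1 X15.74 Y8.91
G1 X0.00 Y8.91
G1 X0.00 Y0.00
; layer 3
G0 Z5.26
G0 X0.00 Y0.00
G1 X15.74 Y0.00
G1 X15.74 Y6.68
G1 X0.00 Y6.68
G1 X0.00 Y0.00
; layer 4
G0 Z7.01
G0 X0.00 Y0.00
G1 X15.74 Y0.00
G1 X15.74 Y4.45
G1 X0.00 Y4.45
G1 X0.00 Y0.00
; layer 5
G0 Z8.77
G0 X0.00 Y0.00
G1 X15.74 Y0.00
G1 X15.74 Y2.23
G1 X0.00 Y2.23
G1 X0.00 Y0.00
M2 ; end

The solid is a wedge (ramp): 15.7 × 13.4 mm base, rising to 10.5 mm along the y=0 edge and sloping linearly to z=0 at y=13.4. Slicing at Δz = 1.75 mm — 6 equal slices spanning the solid's height, so layer i sits at z = i·h/6 — gives 5 non-empty perimeters. Each is a 4-segment closed polygon; G0 lifts to the layer z and rapids to the start vertex, then G1 traces the edges. The cross-section shrinks linearly with z (the slice at the apex is degenerate and omitted).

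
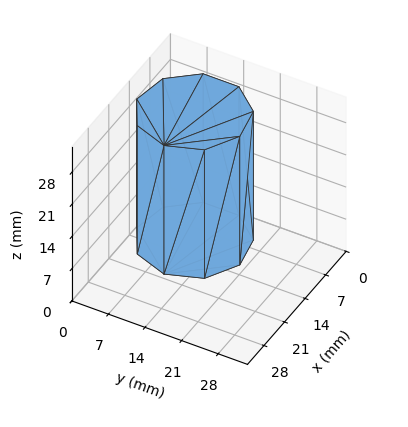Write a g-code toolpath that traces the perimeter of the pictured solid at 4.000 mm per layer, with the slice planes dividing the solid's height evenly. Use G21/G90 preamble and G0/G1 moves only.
Reading the render: the shape is a regular 9-sided prism (a cylinder approximated with 9 flat sides), circumscribed radius ≈ 10 mm, height ≈ 28 mm (dimensions read to the nearest mm from the axis ticks). For the g-code, the solid's height is divided into equal slices at the stated Δz and each level perimeter traced with G1 moves after a G0 lift.

; perimeter-only toolpath
G21 ; units = mm
G90 ; absolute positioning
G28 ; home
; layer 1
G0 Z4.000
G0 X20.000 Y10.000
G1 X17.660 Y16.428
G1 X11.736 Y19.848
G1 X5.000 Y18.660
G1 X0.603 Y13.420
G1 X0.603 Y6.580
G1 X5.000 Y1.340
G1 X11.736 Y0.152
G1 X17.660 Y3.572
G1 X20.000 Y10.000
; layer 2
G0 Z8.000
G0 X20.000 Y10.000
G1 X17.660 Y16.428
G1 X11.736 Y19.848
G1 X5.000 Y18.660
G1 X0.603 Y13.420
G1 X0.603 Y6.580
G1 X5.000 Y1.340
G1 X11.736 Y0.152
G1 X17.660 Y3.572
G1 X20.000 Y10.000
; layer 3
G0 Z12.000
G0 X20.000 Y10.000
G1 X17.660 Y16.428
G1 X11.736 Y19.848
G1 X5.000 Y18.660
G1 X0.603 Y13.420
G1 X0.603 Y6.580
G1 X5.000 Y1.340
G1 X11.736 Y0.152
G1 X17.660 Y3.572
G1 X20.000 Y10.000
; layer 4
G0 Z16.000
G0 X20.000 Y10.000
G1 X17.660 Y16.428
G1 X11.736 Y19.848
G1 X5.000 Y18.660
G1 X0.603 Y13.420
G1 X0.603 Y6.580
G1 X5.000 Y1.340
G1 X11.736 Y0.152
G1 X17.660 Y3.572
G1 X20.000 Y10.000
; layer 5
G0 Z20.000
G0 X20.000 Y10.000
G1 X17.660 Y16.428
G1 X11.736 Y19.848
G1 X5.000 Y18.660
G1 X0.603 Y13.420
G1 X0.603 Y6.580
G1 X5.000 Y1.340
G1 X11.736 Y0.152
G1 X17.660 Y3.572
G1 X20.000 Y10.000
; layer 6
G0 Z24.000
G0 X20.000 Y10.000
G1 X17.660 Y16.428
G1 X11.736 Y19.848
G1 X5.000 Y18.660
G1 X0.603 Y13.420
G1 X0.603 Y6.580
G1 X5.000 Y1.340
G1 X11.736 Y0.152
G1 X17.660 Y3.572
G1 X20.000 Y10.000
; layer 7
G0 Z28.000
G0 X20.000 Y10.000
G1 X17.660 Y16.428
G1 X11.736 Y19.848
G1 X5.000 Y18.660
G1 X0.603 Y13.420
G1 X0.603 Y6.580
G1 X5.000 Y1.340
G1 X11.736 Y0.152
G1 X17.660 Y3.572
G1 X20.000 Y10.000
M2 ; end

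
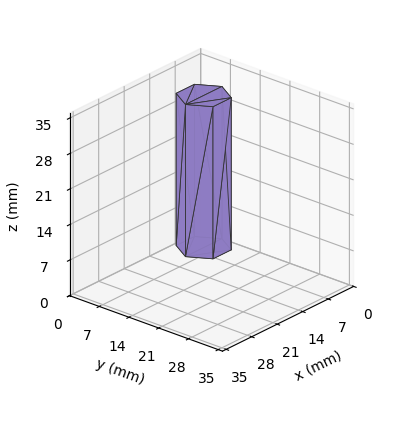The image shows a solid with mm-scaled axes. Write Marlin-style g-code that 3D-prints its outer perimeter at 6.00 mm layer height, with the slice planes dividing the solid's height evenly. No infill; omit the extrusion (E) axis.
Reading the render: the shape is a regular 6-sided prism (a cylinder approximated with 6 flat sides), circumscribed radius ≈ 5 mm, height ≈ 30 mm (dimensions read to the nearest mm from the axis ticks). For the g-code, the solid's height is divided into equal slices at the stated Δz and each level perimeter traced with G1 moves after a G0 lift.

; perimeter-only toolpath
G21 ; units = mm
G90 ; absolute positioning
G28 ; home
; layer 1
G0 Z6.00
G0 X10.00 Y5.00
G1 X7.50 Y9.33
G1 X2.50 Y9.33
G1 X0.00 Y5.00
G1 X2.50 Y0.67
G1 X7.50 Y0.67
G1 X10.00 Y5.00
; layer 2
G0 Z12.00
G0 X10.00 Y5.00
G1 X7.50 Y9.33
G1 X2.50 Y9.33
G1 X0.00 Y5.00
G1 X2.50 Y0.67
G1 X7.50 Y0.67
G1 X10.00 Y5.00
; layer 3
G0 Z18.00
G0 X10.00 Y5.00
G1 X7.50 Y9.33
G1 X2.50 Y9.33
G1 X0.00 Y5.00
G1 X2.50 Y0.67
G1 X7.50 Y0.67
G1 X10.00 Y5.00
; layer 4
G0 Z24.00
G0 X10.00 Y5.00
G1 X7.50 Y9.33
G1 X2.50 Y9.33
G1 X0.00 Y5.00
G1 X2.50 Y0.67
G1 X7.50 Y0.67
G1 X10.00 Y5.00
; layer 5
G0 Z30.00
G0 X10.00 Y5.00
G1 X7.50 Y9.33
G1 X2.50 Y9.33
G1 X0.00 Y5.00
G1 X2.50 Y0.67
G1 X7.50 Y0.67
G1 X10.00 Y5.00
M2 ; end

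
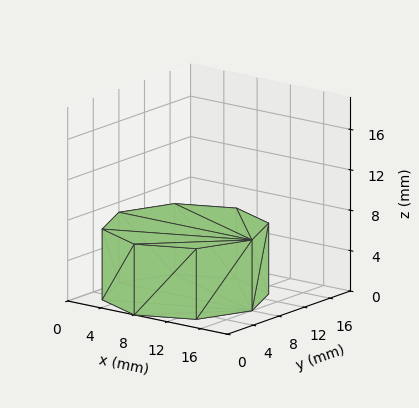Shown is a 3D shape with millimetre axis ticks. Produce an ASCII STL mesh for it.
Reading the render: the shape is a regular 8-sided prism (a cylinder approximated with 8 flat sides), circumscribed radius ≈ 8 mm, height ≈ 7 mm (dimensions read to the nearest mm from the axis ticks). For the STL, each face is triangulated and given an outward normal.

solid part
  facet normal 0.0000 0.0000 -1.0000
    outer loop
      vertex 8.000 16.000 0.000
      vertex 13.657 13.657 0.000
      vertex 16.000 8.000 0.000
    endloop
  endfacet
  facet normal 0.0000 0.0000 -1.0000
    outer loop
      vertex 2.343 13.657 0.000
      vertex 8.000 16.000 0.000
      vertex 16.000 8.000 0.000
    endloop
  endfacet
  facet normal 0.0000 0.0000 -1.0000
    outer loop
      vertex 0.000 8.000 0.000
      vertex 2.343 13.657 0.000
      vertex 16.000 8.000 0.000
    endloop
  endfacet
  facet normal 0.0000 0.0000 -1.0000
    outer loop
      vertex 2.343 2.343 0.000
      vertex 0.000 8.000 0.000
      vertex 16.000 8.000 0.000
    endloop
  endfacet
  facet normal 0.0000 0.0000 -1.0000
    outer loop
      vertex 8.000 0.000 0.000
      vertex 2.343 2.343 0.000
      vertex 16.000 8.000 0.000
    endloop
  endfacet
  facet normal 0.0000 0.0000 -1.0000
    outer loop
      vertex 13.657 2.343 0.000
      vertex 8.000 0.000 0.000
      vertex 16.000 8.000 0.000
    endloop
  endfacet
  facet normal 0.0000 0.0000 1.0000
    outer loop
      vertex 16.000 8.000 7.000
      vertex 13.657 13.657 7.000
      vertex 8.000 16.000 7.000
    endloop
  endfacet
  facet normal 0.0000 0.0000 1.0000
    outer loop
      vertex 16.000 8.000 7.000
      vertex 8.000 16.000 7.000
      vertex 2.343 13.657 7.000
    endloop
  endfacet
  facet normal 0.0000 0.0000 1.0000
    outer loop
      vertex 16.000 8.000 7.000
      vertex 2.343 13.657 7.000
      vertex 0.000 8.000 7.000
    endloop
  endfacet
  facet normal 0.0000 0.0000 1.0000
    outer loop
      vertex 16.000 8.000 7.000
      vertex 0.000 8.000 7.000
      vertex 2.343 2.343 7.000
    endloop
  endfacet
  facet normal 0.0000 0.0000 1.0000
    outer loop
      vertex 16.000 8.000 7.000
      vertex 2.343 2.343 7.000
      vertex 8.000 0.000 7.000
    endloop
  endfacet
  facet normal 0.0000 0.0000 1.0000
    outer loop
      vertex 16.000 8.000 7.000
      vertex 8.000 0.000 7.000
      vertex 13.657 2.343 7.000
    endloop
  endfacet
  facet normal 0.9239 0.3827 0.0000
    outer loop
      vertex 16.000 8.000 0.000
      vertex 13.657 13.657 0.000
      vertex 13.657 13.657 7.000
    endloop
  endfacet
  facet normal 0.9239 0.3827 0.0000
    outer loop
      vertex 16.000 8.000 0.000
      vertex 13.657 13.657 7.000
      vertex 16.000 8.000 7.000
    endloop
  endfacet
  facet normal 0.3827 0.9239 0.0000
    outer loop
      vertex 13.657 13.657 0.000
      vertex 8.000 16.000 0.000
      vertex 8.000 16.000 7.000
    endloop
  endfacet
  facet normal 0.3827 0.9239 0.0000
    outer loop
      vertex 13.657 13.657 0.000
      vertex 8.000 16.000 7.000
      vertex 13.657 13.657 7.000
    endloop
  endfacet
  facet normal -0.3827 0.9239 0.0000
    outer loop
      vertex 8.000 16.000 0.000
      vertex 2.343 13.657 0.000
      vertex 2.343 13.657 7.000
    endloop
  endfacet
  facet normal -0.3827 0.9239 0.0000
    outer loop
      vertex 8.000 16.000 0.000
      vertex 2.343 13.657 7.000
      vertex 8.000 16.000 7.000
    endloop
  endfacet
  facet normal -0.9239 0.3827 0.0000
    outer loop
      vertex 2.343 13.657 0.000
      vertex 0.000 8.000 0.000
      vertex 0.000 8.000 7.000
    endloop
  endfacet
  facet normal -0.9239 0.3827 0.0000
    outer loop
      vertex 2.343 13.657 0.000
      vertex 0.000 8.000 7.000
      vertex 2.343 13.657 7.000
    endloop
  endfacet
  facet normal -0.9239 -0.3827 0.0000
    outer loop
      vertex 0.000 8.000 0.000
      vertex 2.343 2.343 0.000
      vertex 2.343 2.343 7.000
    endloop
  endfacet
  facet normal -0.9239 -0.3827 0.0000
    outer loop
      vertex 0.000 8.000 0.000
      vertex 2.343 2.343 7.000
      vertex 0.000 8.000 7.000
    endloop
  endfacet
  facet normal -0.3827 -0.9239 0.0000
    outer loop
      vertex 2.343 2.343 0.000
      vertex 8.000 0.000 0.000
      vertex 8.000 0.000 7.000
    endloop
  endfacet
  facet normal -0.3827 -0.9239 0.0000
    outer loop
      vertex 2.343 2.343 0.000
      vertex 8.000 0.000 7.000
      vertex 2.343 2.343 7.000
    endloop
  endfacet
  facet normal 0.3827 -0.9239 0.0000
    outer loop
      vertex 8.000 0.000 0.000
      vertex 13.657 2.343 0.000
      vertex 13.657 2.343 7.000
    endloop
  endfacet
  facet normal 0.3827 -0.9239 0.0000
    outer loop
      vertex 8.000 0.000 0.000
      vertex 13.657 2.343 7.000
      vertex 8.000 0.000 7.000
    endloop
  endfacet
  facet normal 0.9239 -0.3827 0.0000
    outer loop
      vertex 13.657 2.343 0.000
      vertex 16.000 8.000 0.000
      vertex 16.000 8.000 7.000
    endloop
  endfacet
  facet normal 0.9239 -0.3827 0.0000
    outer loop
      vertex 13.657 2.343 0.000
      vertex 16.000 8.000 7.000
      vertex 13.657 2.343 7.000
    endloop
  endfacet
endsolid part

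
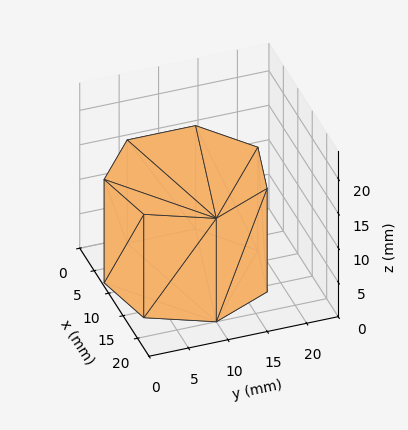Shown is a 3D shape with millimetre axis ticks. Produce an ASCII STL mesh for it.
Reading the render: the shape is a regular 7-sided prism (a cylinder approximated with 7 flat sides), circumscribed radius ≈ 10 mm, height ≈ 15 mm (dimensions read to the nearest mm from the axis ticks). For the STL, each face is triangulated and given an outward normal.

solid part
  facet normal 0.0000 0.0000 -1.0000
    outer loop
      vertex 7.775 19.749 0.000
      vertex 16.235 17.818 0.000
      vertex 20.000 10.000 0.000
    endloop
  endfacet
  facet normal 0.0000 0.0000 -1.0000
    outer loop
      vertex 0.990 14.339 0.000
      vertex 7.775 19.749 0.000
      vertex 20.000 10.000 0.000
    endloop
  endfacet
  facet normal 0.0000 0.0000 -1.0000
    outer loop
      vertex 0.990 5.661 0.000
      vertex 0.990 14.339 0.000
      vertex 20.000 10.000 0.000
    endloop
  endfacet
  facet normal 0.0000 0.0000 -1.0000
    outer loop
      vertex 7.775 0.251 0.000
      vertex 0.990 5.661 0.000
      vertex 20.000 10.000 0.000
    endloop
  endfacet
  facet normal 0.0000 0.0000 -1.0000
    outer loop
      vertex 16.235 2.182 0.000
      vertex 7.775 0.251 0.000
      vertex 20.000 10.000 0.000
    endloop
  endfacet
  facet normal 0.0000 0.0000 1.0000
    outer loop
      vertex 20.000 10.000 15.000
      vertex 16.235 17.818 15.000
      vertex 7.775 19.749 15.000
    endloop
  endfacet
  facet normal 0.0000 0.0000 1.0000
    outer loop
      vertex 20.000 10.000 15.000
      vertex 7.775 19.749 15.000
      vertex 0.990 14.339 15.000
    endloop
  endfacet
  facet normal 0.0000 0.0000 1.0000
    outer loop
      vertex 20.000 10.000 15.000
      vertex 0.990 14.339 15.000
      vertex 0.990 5.661 15.000
    endloop
  endfacet
  facet normal 0.0000 0.0000 1.0000
    outer loop
      vertex 20.000 10.000 15.000
      vertex 0.990 5.661 15.000
      vertex 7.775 0.251 15.000
    endloop
  endfacet
  facet normal 0.0000 0.0000 1.0000
    outer loop
      vertex 20.000 10.000 15.000
      vertex 7.775 0.251 15.000
      vertex 16.235 2.182 15.000
    endloop
  endfacet
  facet normal 0.9010 0.4339 0.0000
    outer loop
      vertex 20.000 10.000 0.000
      vertex 16.235 17.818 0.000
      vertex 16.235 17.818 15.000
    endloop
  endfacet
  facet normal 0.9010 0.4339 0.0000
    outer loop
      vertex 20.000 10.000 0.000
      vertex 16.235 17.818 15.000
      vertex 20.000 10.000 15.000
    endloop
  endfacet
  facet normal 0.2225 0.9749 0.0000
    outer loop
      vertex 16.235 17.818 0.000
      vertex 7.775 19.749 0.000
      vertex 7.775 19.749 15.000
    endloop
  endfacet
  facet normal 0.2225 0.9749 0.0000
    outer loop
      vertex 16.235 17.818 0.000
      vertex 7.775 19.749 15.000
      vertex 16.235 17.818 15.000
    endloop
  endfacet
  facet normal -0.6234 0.7819 0.0000
    outer loop
      vertex 7.775 19.749 0.000
      vertex 0.990 14.339 0.000
      vertex 0.990 14.339 15.000
    endloop
  endfacet
  facet normal -0.6234 0.7819 0.0000
    outer loop
      vertex 7.775 19.749 0.000
      vertex 0.990 14.339 15.000
      vertex 7.775 19.749 15.000
    endloop
  endfacet
  facet normal -1.0000 0.0000 0.0000
    outer loop
      vertex 0.990 14.339 0.000
      vertex 0.990 5.661 0.000
      vertex 0.990 5.661 15.000
    endloop
  endfacet
  facet normal -1.0000 0.0000 0.0000
    outer loop
      vertex 0.990 14.339 0.000
      vertex 0.990 5.661 15.000
      vertex 0.990 14.339 15.000
    endloop
  endfacet
  facet normal -0.6234 -0.7819 0.0000
    outer loop
      vertex 0.990 5.661 0.000
      vertex 7.775 0.251 0.000
      vertex 7.775 0.251 15.000
    endloop
  endfacet
  facet normal -0.6234 -0.7819 0.0000
    outer loop
      vertex 0.990 5.661 0.000
      vertex 7.775 0.251 15.000
      vertex 0.990 5.661 15.000
    endloop
  endfacet
  facet normal 0.2225 -0.9749 0.0000
    outer loop
      vertex 7.775 0.251 0.000
      vertex 16.235 2.182 0.000
      vertex 16.235 2.182 15.000
    endloop
  endfacet
  facet normal 0.2225 -0.9749 0.0000
    outer loop
      vertex 7.775 0.251 0.000
      vertex 16.235 2.182 15.000
      vertex 7.775 0.251 15.000
    endloop
  endfacet
  facet normal 0.9010 -0.4339 0.0000
    outer loop
      vertex 16.235 2.182 0.000
      vertex 20.000 10.000 0.000
      vertex 20.000 10.000 15.000
    endloop
  endfacet
  facet normal 0.9010 -0.4339 0.0000
    outer loop
      vertex 16.235 2.182 0.000
      vertex 20.000 10.000 15.000
      vertex 16.235 2.182 15.000
    endloop
  endfacet
endsolid part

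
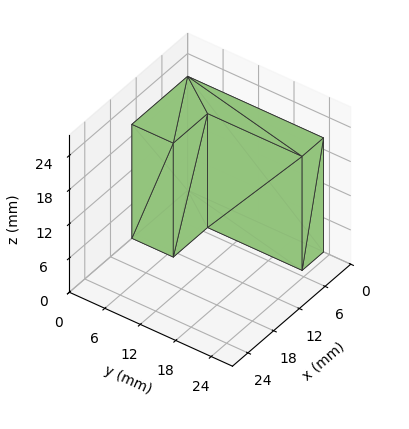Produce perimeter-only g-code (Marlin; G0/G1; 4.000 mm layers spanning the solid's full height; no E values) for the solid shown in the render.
Reading the render: the shape is an L-shaped prism: outer 13 × 23 mm, arm thicknesses ≈ 7 mm (horizontal) and 5 mm (vertical), extruded 20 mm in z (dimensions read to the nearest mm from the axis ticks). For the g-code, the solid's height is divided into equal slices at the stated Δz and each level perimeter traced with G1 moves after a G0 lift.

; perimeter-only toolpath
G21 ; units = mm
G90 ; absolute positioning
G28 ; home
; layer 1
G0 Z4.000
G0 X0.000 Y0.000
G1 X13.000 Y0.000
G1 X13.000 Y7.000
G1 X5.000 Y7.000
G1 X5.000 Y23.000
G1 X0.000 Y23.000
G1 X0.000 Y0.000
; layer 2
G0 Z8.000
G0 X0.000 Y0.000
G1 X13.000 Y0.000
G1 X13.000 Y7.000
G1 X5.000 Y7.000
G1 X5.000 Y23.000
G1 X0.000 Y23.000
G1 X0.000 Y0.000
; layer 3
G0 Z12.000
G0 X0.000 Y0.000
G1 X13.000 Y0.000
G1 X13.000 Y7.000
G1 X5.000 Y7.000
G1 X5.000 Y23.000
G1 X0.000 Y23.000
G1 X0.000 Y0.000
; layer 4
G0 Z16.000
G0 X0.000 Y0.000
G1 X13.000 Y0.000
G1 X13.000 Y7.000
G1 X5.000 Y7.000
G1 X5.000 Y23.000
G1 X0.000 Y23.000
G1 X0.000 Y0.000
; layer 5
G0 Z20.000
G0 X0.000 Y0.000
G1 X13.000 Y0.000
G1 X13.000 Y7.000
G1 X5.000 Y7.000
G1 X5.000 Y23.000
G1 X0.000 Y23.000
G1 X0.000 Y0.000
M2 ; end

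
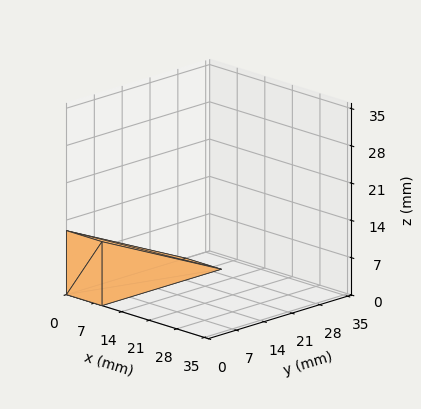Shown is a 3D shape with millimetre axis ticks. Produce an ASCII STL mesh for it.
Reading the render: the shape is a wedge (ramp): 9 × 30 mm base, rising to 12 mm along the y=0 edge and sloping linearly to z=0 at y=30 (dimensions read to the nearest mm from the axis ticks). For the STL, each face is triangulated and given an outward normal.

solid part
  facet normal 0.0000 0.0000 -1.0000
    outer loop
      vertex 9.00 30.00 0.00
      vertex 9.00 0.00 0.00
      vertex 0.00 0.00 0.00
    endloop
  endfacet
  facet normal 0.0000 0.0000 -1.0000
    outer loop
      vertex 0.00 30.00 0.00
      vertex 9.00 30.00 0.00
      vertex 0.00 0.00 0.00
    endloop
  endfacet
  facet normal 0.0000 -1.0000 0.0000
    outer loop
      vertex 0.00 0.00 0.00
      vertex 9.00 0.00 0.00
      vertex 9.00 0.00 12.00
    endloop
  endfacet
  facet normal 0.0000 -1.0000 0.0000
    outer loop
      vertex 0.00 0.00 0.00
      vertex 9.00 0.00 12.00
      vertex 0.00 0.00 12.00
    endloop
  endfacet
  facet normal 0.0000 0.3714 0.9285
    outer loop
      vertex 0.00 0.00 12.00
      vertex 9.00 0.00 12.00
      vertex 9.00 30.00 0.00
    endloop
  endfacet
  facet normal 0.0000 0.3714 0.9285
    outer loop
      vertex 0.00 0.00 12.00
      vertex 9.00 30.00 0.00
      vertex 0.00 30.00 0.00
    endloop
  endfacet
  facet normal -1.0000 0.0000 0.0000
    outer loop
      vertex 0.00 0.00 12.00
      vertex 0.00 30.00 0.00
      vertex 0.00 0.00 0.00
    endloop
  endfacet
  facet normal 1.0000 0.0000 0.0000
    outer loop
      vertex 9.00 0.00 0.00
      vertex 9.00 30.00 0.00
      vertex 9.00 0.00 12.00
    endloop
  endfacet
endsolid part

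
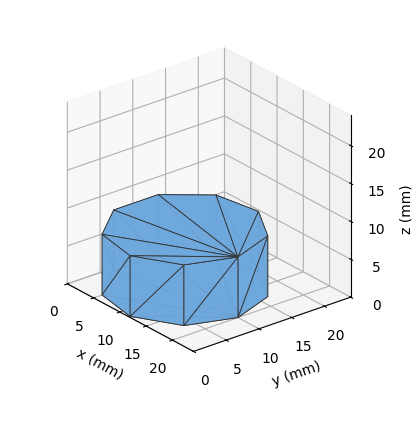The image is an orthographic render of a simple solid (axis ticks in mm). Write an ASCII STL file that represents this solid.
Reading the render: the shape is a regular 9-sided prism (a cylinder approximated with 9 flat sides), circumscribed radius ≈ 10 mm, height ≈ 8 mm (dimensions read to the nearest mm from the axis ticks). For the STL, each face is triangulated and given an outward normal.

solid part
  facet normal 0.0000 0.0000 -1.0000
    outer loop
      vertex 11.7 19.8 0.0
      vertex 17.7 16.4 0.0
      vertex 20.0 10.0 0.0
    endloop
  endfacet
  facet normal 0.0000 0.0000 -1.0000
    outer loop
      vertex 5.0 18.7 0.0
      vertex 11.7 19.8 0.0
      vertex 20.0 10.0 0.0
    endloop
  endfacet
  facet normal 0.0000 0.0000 -1.0000
    outer loop
      vertex 0.6 13.4 0.0
      vertex 5.0 18.7 0.0
      vertex 20.0 10.0 0.0
    endloop
  endfacet
  facet normal 0.0000 0.0000 -1.0000
    outer loop
      vertex 0.6 6.6 0.0
      vertex 0.6 13.4 0.0
      vertex 20.0 10.0 0.0
    endloop
  endfacet
  facet normal 0.0000 0.0000 -1.0000
    outer loop
      vertex 5.0 1.3 0.0
      vertex 0.6 6.6 0.0
      vertex 20.0 10.0 0.0
    endloop
  endfacet
  facet normal 0.0000 0.0000 -1.0000
    outer loop
      vertex 11.7 0.2 0.0
      vertex 5.0 1.3 0.0
      vertex 20.0 10.0 0.0
    endloop
  endfacet
  facet normal 0.0000 0.0000 -1.0000
    outer loop
      vertex 17.7 3.6 0.0
      vertex 11.7 0.2 0.0
      vertex 20.0 10.0 0.0
    endloop
  endfacet
  facet normal 0.0000 0.0000 1.0000
    outer loop
      vertex 20.0 10.0 8.0
      vertex 17.7 16.4 8.0
      vertex 11.7 19.8 8.0
    endloop
  endfacet
  facet normal 0.0000 0.0000 1.0000
    outer loop
      vertex 20.0 10.0 8.0
      vertex 11.7 19.8 8.0
      vertex 5.0 18.7 8.0
    endloop
  endfacet
  facet normal 0.0000 0.0000 1.0000
    outer loop
      vertex 20.0 10.0 8.0
      vertex 5.0 18.7 8.0
      vertex 0.6 13.4 8.0
    endloop
  endfacet
  facet normal 0.0000 0.0000 1.0000
    outer loop
      vertex 20.0 10.0 8.0
      vertex 0.6 13.4 8.0
      vertex 0.6 6.6 8.0
    endloop
  endfacet
  facet normal 0.0000 0.0000 1.0000
    outer loop
      vertex 20.0 10.0 8.0
      vertex 0.6 6.6 8.0
      vertex 5.0 1.3 8.0
    endloop
  endfacet
  facet normal 0.0000 0.0000 1.0000
    outer loop
      vertex 20.0 10.0 8.0
      vertex 5.0 1.3 8.0
      vertex 11.7 0.2 8.0
    endloop
  endfacet
  facet normal 0.0000 0.0000 1.0000
    outer loop
      vertex 20.0 10.0 8.0
      vertex 11.7 0.2 8.0
      vertex 17.7 3.6 8.0
    endloop
  endfacet
  facet normal 0.9411 0.3382 0.0000
    outer loop
      vertex 20.0 10.0 0.0
      vertex 17.7 16.4 0.0
      vertex 17.7 16.4 8.0
    endloop
  endfacet
  facet normal 0.9411 0.3382 0.0000
    outer loop
      vertex 20.0 10.0 0.0
      vertex 17.7 16.4 8.0
      vertex 20.0 10.0 8.0
    endloop
  endfacet
  facet normal 0.4930 0.8700 0.0000
    outer loop
      vertex 17.7 16.4 0.0
      vertex 11.7 19.8 0.0
      vertex 11.7 19.8 8.0
    endloop
  endfacet
  facet normal 0.4930 0.8700 0.0000
    outer loop
      vertex 17.7 16.4 0.0
      vertex 11.7 19.8 8.0
      vertex 17.7 16.4 8.0
    endloop
  endfacet
  facet normal -0.1620 0.9868 0.0000
    outer loop
      vertex 11.7 19.8 0.0
      vertex 5.0 18.7 0.0
      vertex 5.0 18.7 8.0
    endloop
  endfacet
  facet normal -0.1620 0.9868 0.0000
    outer loop
      vertex 11.7 19.8 0.0
      vertex 5.0 18.7 8.0
      vertex 11.7 19.8 8.0
    endloop
  endfacet
  facet normal -0.7694 0.6388 0.0000
    outer loop
      vertex 5.0 18.7 0.0
      vertex 0.6 13.4 0.0
      vertex 0.6 13.4 8.0
    endloop
  endfacet
  facet normal -0.7694 0.6388 0.0000
    outer loop
      vertex 5.0 18.7 0.0
      vertex 0.6 13.4 8.0
      vertex 5.0 18.7 8.0
    endloop
  endfacet
  facet normal -1.0000 0.0000 0.0000
    outer loop
      vertex 0.6 13.4 0.0
      vertex 0.6 6.6 0.0
      vertex 0.6 6.6 8.0
    endloop
  endfacet
  facet normal -1.0000 0.0000 0.0000
    outer loop
      vertex 0.6 13.4 0.0
      vertex 0.6 6.6 8.0
      vertex 0.6 13.4 8.0
    endloop
  endfacet
  facet normal -0.7694 -0.6388 0.0000
    outer loop
      vertex 0.6 6.6 0.0
      vertex 5.0 1.3 0.0
      vertex 5.0 1.3 8.0
    endloop
  endfacet
  facet normal -0.7694 -0.6388 0.0000
    outer loop
      vertex 0.6 6.6 0.0
      vertex 5.0 1.3 8.0
      vertex 0.6 6.6 8.0
    endloop
  endfacet
  facet normal -0.1620 -0.9868 0.0000
    outer loop
      vertex 5.0 1.3 0.0
      vertex 11.7 0.2 0.0
      vertex 11.7 0.2 8.0
    endloop
  endfacet
  facet normal -0.1620 -0.9868 0.0000
    outer loop
      vertex 5.0 1.3 0.0
      vertex 11.7 0.2 8.0
      vertex 5.0 1.3 8.0
    endloop
  endfacet
  facet normal 0.4930 -0.8700 0.0000
    outer loop
      vertex 11.7 0.2 0.0
      vertex 17.7 3.6 0.0
      vertex 17.7 3.6 8.0
    endloop
  endfacet
  facet normal 0.4930 -0.8700 0.0000
    outer loop
      vertex 11.7 0.2 0.0
      vertex 17.7 3.6 8.0
      vertex 11.7 0.2 8.0
    endloop
  endfacet
  facet normal 0.9411 -0.3382 0.0000
    outer loop
      vertex 17.7 3.6 0.0
      vertex 20.0 10.0 0.0
      vertex 20.0 10.0 8.0
    endloop
  endfacet
  facet normal 0.9411 -0.3382 0.0000
    outer loop
      vertex 17.7 3.6 0.0
      vertex 20.0 10.0 8.0
      vertex 17.7 3.6 8.0
    endloop
  endfacet
endsolid part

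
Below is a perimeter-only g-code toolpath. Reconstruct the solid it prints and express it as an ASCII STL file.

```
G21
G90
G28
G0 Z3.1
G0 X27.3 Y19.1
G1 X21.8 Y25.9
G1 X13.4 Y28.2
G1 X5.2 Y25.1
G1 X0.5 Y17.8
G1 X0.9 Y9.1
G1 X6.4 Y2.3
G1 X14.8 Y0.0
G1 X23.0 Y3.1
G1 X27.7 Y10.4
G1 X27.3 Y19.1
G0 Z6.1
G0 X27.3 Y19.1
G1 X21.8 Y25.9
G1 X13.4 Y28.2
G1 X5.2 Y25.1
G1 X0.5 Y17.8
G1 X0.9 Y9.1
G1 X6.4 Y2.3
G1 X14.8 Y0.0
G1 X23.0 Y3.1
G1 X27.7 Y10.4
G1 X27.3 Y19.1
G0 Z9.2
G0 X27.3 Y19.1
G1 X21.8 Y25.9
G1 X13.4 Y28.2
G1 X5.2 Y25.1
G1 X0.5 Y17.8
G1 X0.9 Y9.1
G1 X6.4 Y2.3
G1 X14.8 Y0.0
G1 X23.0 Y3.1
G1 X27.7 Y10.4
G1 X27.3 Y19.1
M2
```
solid part
  facet normal 0.0000 0.0000 -1.0000
    outer loop
      vertex 13.4 28.2 0.0
      vertex 21.8 25.9 0.0
      vertex 27.3 19.1 0.0
    endloop
  endfacet
  facet normal 0.0000 0.0000 -1.0000
    outer loop
      vertex 5.2 25.1 0.0
      vertex 13.4 28.2 0.0
      vertex 27.3 19.1 0.0
    endloop
  endfacet
  facet normal 0.0000 0.0000 -1.0000
    outer loop
      vertex 0.5 17.8 0.0
      vertex 5.2 25.1 0.0
      vertex 27.3 19.1 0.0
    endloop
  endfacet
  facet normal 0.0000 0.0000 -1.0000
    outer loop
      vertex 0.9 9.1 0.0
      vertex 0.5 17.8 0.0
      vertex 27.3 19.1 0.0
    endloop
  endfacet
  facet normal 0.0000 0.0000 -1.0000
    outer loop
      vertex 6.4 2.3 0.0
      vertex 0.9 9.1 0.0
      vertex 27.3 19.1 0.0
    endloop
  endfacet
  facet normal 0.0000 0.0000 -1.0000
    outer loop
      vertex 14.8 0.0 0.0
      vertex 6.4 2.3 0.0
      vertex 27.3 19.1 0.0
    endloop
  endfacet
  facet normal 0.0000 0.0000 -1.0000
    outer loop
      vertex 23.0 3.1 0.0
      vertex 14.8 0.0 0.0
      vertex 27.3 19.1 0.0
    endloop
  endfacet
  facet normal 0.0000 0.0000 -1.0000
    outer loop
      vertex 27.7 10.4 0.0
      vertex 23.0 3.1 0.0
      vertex 27.3 19.1 0.0
    endloop
  endfacet
  facet normal 0.0000 0.0000 1.0000
    outer loop
      vertex 27.3 19.1 9.2
      vertex 21.8 25.9 9.2
      vertex 13.4 28.2 9.2
    endloop
  endfacet
  facet normal 0.0000 0.0000 1.0000
    outer loop
      vertex 27.3 19.1 9.2
      vertex 13.4 28.2 9.2
      vertex 5.2 25.1 9.2
    endloop
  endfacet
  facet normal 0.0000 0.0000 1.0000
    outer loop
      vertex 27.3 19.1 9.2
      vertex 5.2 25.1 9.2
      vertex 0.5 17.8 9.2
    endloop
  endfacet
  facet normal 0.0000 0.0000 1.0000
    outer loop
      vertex 27.3 19.1 9.2
      vertex 0.5 17.8 9.2
      vertex 0.9 9.1 9.2
    endloop
  endfacet
  facet normal 0.0000 0.0000 1.0000
    outer loop
      vertex 27.3 19.1 9.2
      vertex 0.9 9.1 9.2
      vertex 6.4 2.3 9.2
    endloop
  endfacet
  facet normal 0.0000 0.0000 1.0000
    outer loop
      vertex 27.3 19.1 9.2
      vertex 6.4 2.3 9.2
      vertex 14.8 0.0 9.2
    endloop
  endfacet
  facet normal 0.0000 0.0000 1.0000
    outer loop
      vertex 27.3 19.1 9.2
      vertex 14.8 0.0 9.2
      vertex 23.0 3.1 9.2
    endloop
  endfacet
  facet normal 0.0000 0.0000 1.0000
    outer loop
      vertex 27.3 19.1 9.2
      vertex 23.0 3.1 9.2
      vertex 27.7 10.4 9.2
    endloop
  endfacet
  facet normal 0.7775 0.6289 0.0000
    outer loop
      vertex 27.3 19.1 0.0
      vertex 21.8 25.9 0.0
      vertex 21.8 25.9 9.2
    endloop
  endfacet
  facet normal 0.7775 0.6289 0.0000
    outer loop
      vertex 27.3 19.1 0.0
      vertex 21.8 25.9 9.2
      vertex 27.3 19.1 9.2
    endloop
  endfacet
  facet normal 0.2641 0.9645 0.0000
    outer loop
      vertex 21.8 25.9 0.0
      vertex 13.4 28.2 0.0
      vertex 13.4 28.2 9.2
    endloop
  endfacet
  facet normal 0.2641 0.9645 0.0000
    outer loop
      vertex 21.8 25.9 0.0
      vertex 13.4 28.2 9.2
      vertex 21.8 25.9 9.2
    endloop
  endfacet
  facet normal -0.3536 0.9354 0.0000
    outer loop
      vertex 13.4 28.2 0.0
      vertex 5.2 25.1 0.0
      vertex 5.2 25.1 9.2
    endloop
  endfacet
  facet normal -0.3536 0.9354 0.0000
    outer loop
      vertex 13.4 28.2 0.0
      vertex 5.2 25.1 9.2
      vertex 13.4 28.2 9.2
    endloop
  endfacet
  facet normal -0.8408 0.5413 0.0000
    outer loop
      vertex 5.2 25.1 0.0
      vertex 0.5 17.8 0.0
      vertex 0.5 17.8 9.2
    endloop
  endfacet
  facet normal -0.8408 0.5413 0.0000
    outer loop
      vertex 5.2 25.1 0.0
      vertex 0.5 17.8 9.2
      vertex 5.2 25.1 9.2
    endloop
  endfacet
  facet normal -0.9989 -0.0459 0.0000
    outer loop
      vertex 0.5 17.8 0.0
      vertex 0.9 9.1 0.0
      vertex 0.9 9.1 9.2
    endloop
  endfacet
  facet normal -0.9989 -0.0459 0.0000
    outer loop
      vertex 0.5 17.8 0.0
      vertex 0.9 9.1 9.2
      vertex 0.5 17.8 9.2
    endloop
  endfacet
  facet normal -0.7775 -0.6289 0.0000
    outer loop
      vertex 0.9 9.1 0.0
      vertex 6.4 2.3 0.0
      vertex 6.4 2.3 9.2
    endloop
  endfacet
  facet normal -0.7775 -0.6289 0.0000
    outer loop
      vertex 0.9 9.1 0.0
      vertex 6.4 2.3 9.2
      vertex 0.9 9.1 9.2
    endloop
  endfacet
  facet normal -0.2641 -0.9645 0.0000
    outer loop
      vertex 6.4 2.3 0.0
      vertex 14.8 0.0 0.0
      vertex 14.8 0.0 9.2
    endloop
  endfacet
  facet normal -0.2641 -0.9645 0.0000
    outer loop
      vertex 6.4 2.3 0.0
      vertex 14.8 0.0 9.2
      vertex 6.4 2.3 9.2
    endloop
  endfacet
  facet normal 0.3536 -0.9354 0.0000
    outer loop
      vertex 14.8 0.0 0.0
      vertex 23.0 3.1 0.0
      vertex 23.0 3.1 9.2
    endloop
  endfacet
  facet normal 0.3536 -0.9354 0.0000
    outer loop
      vertex 14.8 0.0 0.0
      vertex 23.0 3.1 9.2
      vertex 14.8 0.0 9.2
    endloop
  endfacet
  facet normal 0.8408 -0.5413 0.0000
    outer loop
      vertex 23.0 3.1 0.0
      vertex 27.7 10.4 0.0
      vertex 27.7 10.4 9.2
    endloop
  endfacet
  facet normal 0.8408 -0.5413 0.0000
    outer loop
      vertex 23.0 3.1 0.0
      vertex 27.7 10.4 9.2
      vertex 23.0 3.1 9.2
    endloop
  endfacet
  facet normal 0.9989 0.0459 0.0000
    outer loop
      vertex 27.7 10.4 0.0
      vertex 27.3 19.1 0.0
      vertex 27.3 19.1 9.2
    endloop
  endfacet
  facet normal 0.9989 0.0459 0.0000
    outer loop
      vertex 27.7 10.4 0.0
      vertex 27.3 19.1 9.2
      vertex 27.7 10.4 9.2
    endloop
  endfacet
endsolid part

The G0 Z moves step by Δz≈3.1 mm. Every layer's G1 loop is the same polygon, so the solid is a straight extrusion of it from z=0 to z≈9.2. Closing with flat bottom and top caps and triangulating gives 36 facets — a regular 10-sided prism (a cylinder approximated with 10 flat sides), circumscribed radius ≈ 14.1 mm, height ≈ 9.2 mm.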